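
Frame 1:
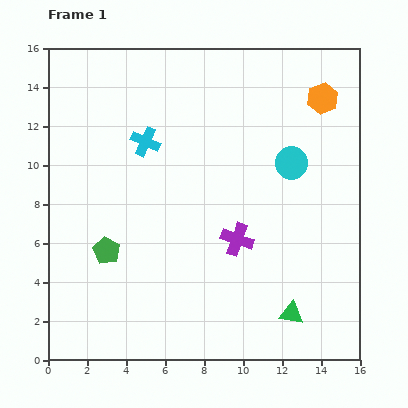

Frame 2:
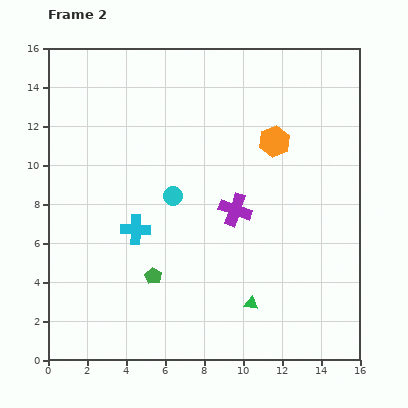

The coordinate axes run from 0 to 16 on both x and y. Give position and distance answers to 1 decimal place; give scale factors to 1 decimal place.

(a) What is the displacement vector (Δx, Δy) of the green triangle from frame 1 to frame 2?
(-2.1, 0.5)

The green triangle was at (12.5, 2.4) in frame 1 and (10.4, 2.9) in frame 2.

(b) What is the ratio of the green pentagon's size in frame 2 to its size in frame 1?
0.6×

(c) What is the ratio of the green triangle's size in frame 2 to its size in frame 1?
0.6×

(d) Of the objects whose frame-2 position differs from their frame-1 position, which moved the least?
the purple cross

(moved 1.5)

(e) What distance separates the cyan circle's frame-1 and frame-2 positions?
6.3

The cyan circle moved from (12.5, 10.1) to (6.4, 8.4), a distance of √(6.1² + 1.7²) ≈ 6.3.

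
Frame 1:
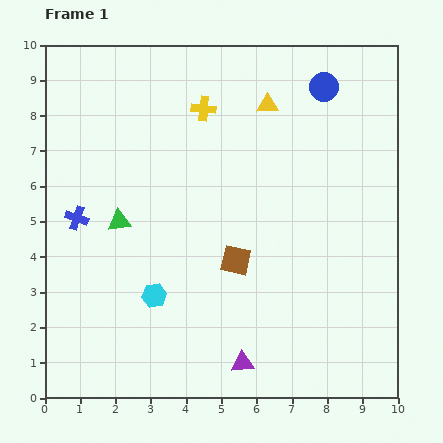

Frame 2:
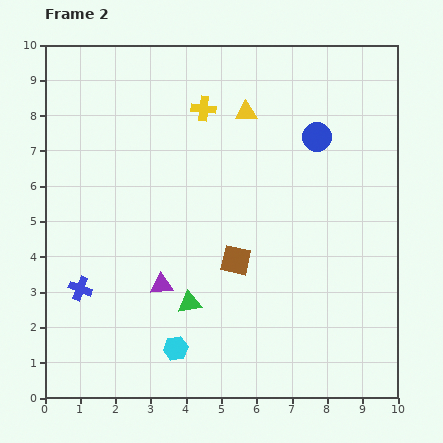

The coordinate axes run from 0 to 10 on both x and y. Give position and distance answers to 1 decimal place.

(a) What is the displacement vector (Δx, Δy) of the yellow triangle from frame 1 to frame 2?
(-0.6, -0.2)

The yellow triangle was at (6.3, 8.3) in frame 1 and (5.7, 8.1) in frame 2.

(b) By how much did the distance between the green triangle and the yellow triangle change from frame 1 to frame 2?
+0.3

Distance in frame 1: 5.3. Distance in frame 2: 5.6.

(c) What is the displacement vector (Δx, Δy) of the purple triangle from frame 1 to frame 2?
(-2.3, 2.2)

The purple triangle was at (5.6, 1.0) in frame 1 and (3.3, 3.2) in frame 2.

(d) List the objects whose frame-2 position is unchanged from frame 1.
the brown square, the yellow cross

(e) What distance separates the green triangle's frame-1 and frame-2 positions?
3.0

The green triangle moved from (2.1, 5.0) to (4.1, 2.7), a distance of √(2.0² + 2.3²) ≈ 3.0.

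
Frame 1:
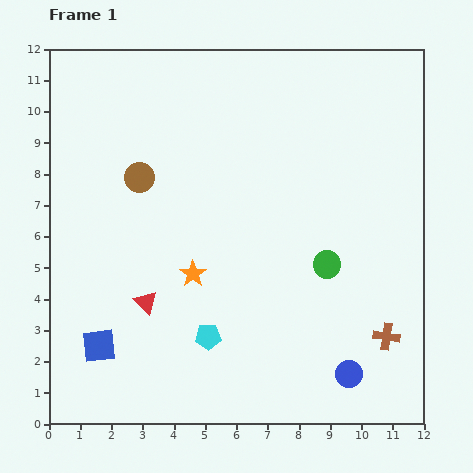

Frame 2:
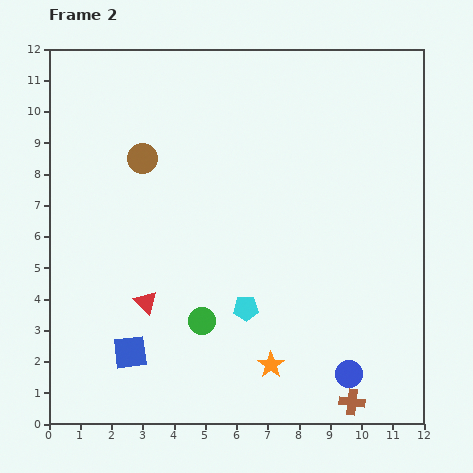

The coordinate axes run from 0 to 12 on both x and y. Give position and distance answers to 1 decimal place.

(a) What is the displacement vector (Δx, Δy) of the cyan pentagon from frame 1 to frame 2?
(1.2, 0.9)

The cyan pentagon was at (5.1, 2.8) in frame 1 and (6.3, 3.7) in frame 2.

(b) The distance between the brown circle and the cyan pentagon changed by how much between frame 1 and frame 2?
+0.2

Distance in frame 1: 5.6. Distance in frame 2: 5.8.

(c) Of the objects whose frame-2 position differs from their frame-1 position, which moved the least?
the brown circle

(moved 0.6)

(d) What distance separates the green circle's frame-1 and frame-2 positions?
4.4

The green circle moved from (8.9, 5.1) to (4.9, 3.3), a distance of √(4.0² + 1.8²) ≈ 4.4.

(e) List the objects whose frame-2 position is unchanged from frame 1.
the red triangle, the blue circle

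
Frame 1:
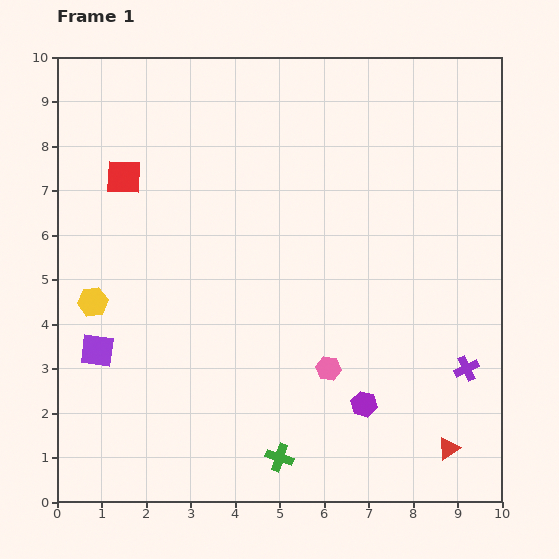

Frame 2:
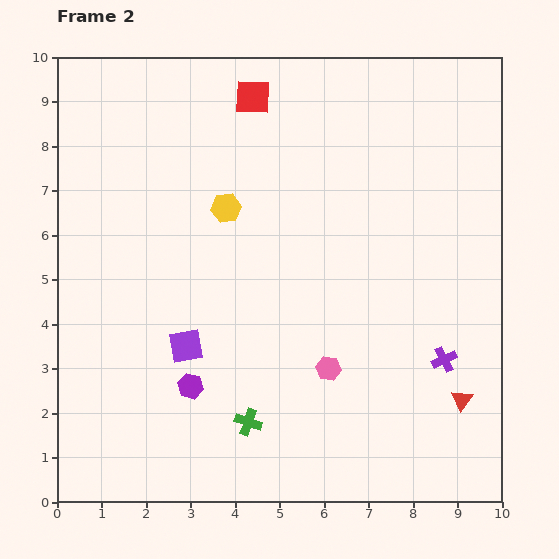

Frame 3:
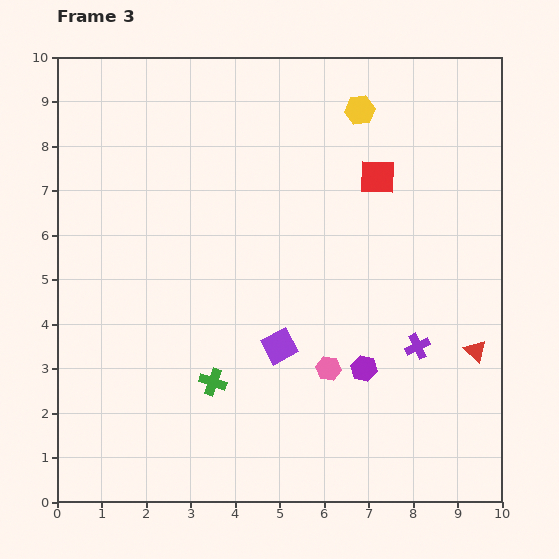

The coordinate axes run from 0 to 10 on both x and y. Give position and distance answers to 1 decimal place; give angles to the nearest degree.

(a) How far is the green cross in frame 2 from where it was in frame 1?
1.1

The green cross moved from (5.0, 1.0) to (4.3, 1.8), a distance of √(0.7² + 0.8²) ≈ 1.1.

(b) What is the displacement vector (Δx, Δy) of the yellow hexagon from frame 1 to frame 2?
(3.0, 2.1)

The yellow hexagon was at (0.8, 4.5) in frame 1 and (3.8, 6.6) in frame 2.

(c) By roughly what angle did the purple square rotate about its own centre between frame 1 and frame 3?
36° counter-clockwise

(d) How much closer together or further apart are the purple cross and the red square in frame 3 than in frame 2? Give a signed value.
-3.4

Distance in frame 2: 7.3. Distance in frame 3: 3.9.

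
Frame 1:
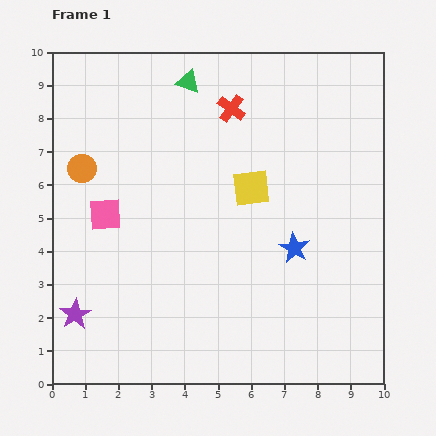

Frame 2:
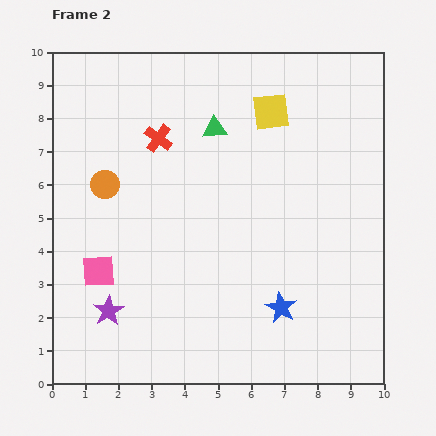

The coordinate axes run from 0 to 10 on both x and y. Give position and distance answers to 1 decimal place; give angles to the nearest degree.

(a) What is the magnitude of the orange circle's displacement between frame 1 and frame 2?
0.9

The orange circle moved from (0.9, 6.5) to (1.6, 6.0), a distance of √(0.7² + 0.5²) ≈ 0.9.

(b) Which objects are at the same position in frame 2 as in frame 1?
none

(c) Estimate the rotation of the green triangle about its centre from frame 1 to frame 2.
23° counter-clockwise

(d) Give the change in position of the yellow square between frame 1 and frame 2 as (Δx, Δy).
(0.6, 2.3)

The yellow square was at (6.0, 5.9) in frame 1 and (6.6, 8.2) in frame 2.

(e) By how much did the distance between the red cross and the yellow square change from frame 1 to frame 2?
+1.0

Distance in frame 1: 2.5. Distance in frame 2: 3.5.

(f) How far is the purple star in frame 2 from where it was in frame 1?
1.0

The purple star moved from (0.7, 2.1) to (1.7, 2.2), a distance of √(1.0² + 0.1²) ≈ 1.0.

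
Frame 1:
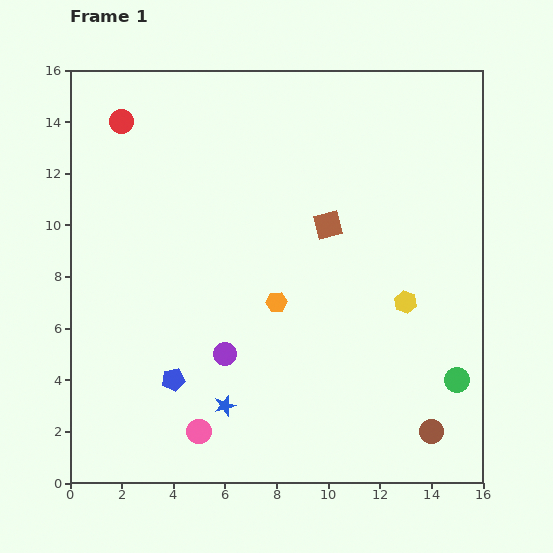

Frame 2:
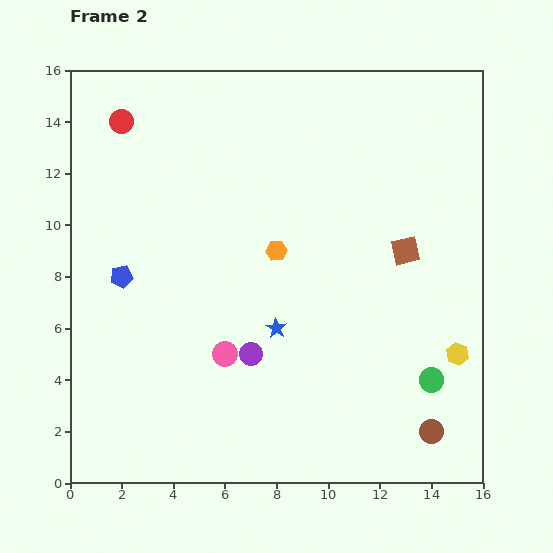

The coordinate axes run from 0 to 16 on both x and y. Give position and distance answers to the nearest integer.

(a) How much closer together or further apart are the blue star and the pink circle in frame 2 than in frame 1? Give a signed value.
+1

Distance in frame 1: 1. Distance in frame 2: 2.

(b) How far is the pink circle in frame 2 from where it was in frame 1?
3

The pink circle moved from (5, 2) to (6, 5), a distance of √(1² + 3²) ≈ 3.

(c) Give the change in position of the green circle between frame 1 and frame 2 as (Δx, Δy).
(-1, 0)

The green circle was at (15, 4) in frame 1 and (14, 4) in frame 2.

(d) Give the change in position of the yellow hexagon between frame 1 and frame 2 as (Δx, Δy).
(2, -2)

The yellow hexagon was at (13, 7) in frame 1 and (15, 5) in frame 2.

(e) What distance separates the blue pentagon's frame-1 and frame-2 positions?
4

The blue pentagon moved from (4, 4) to (2, 8), a distance of √(2² + 4²) ≈ 4.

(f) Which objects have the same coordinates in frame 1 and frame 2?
the red circle, the brown circle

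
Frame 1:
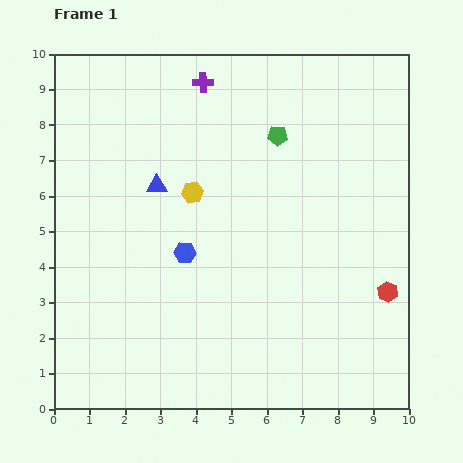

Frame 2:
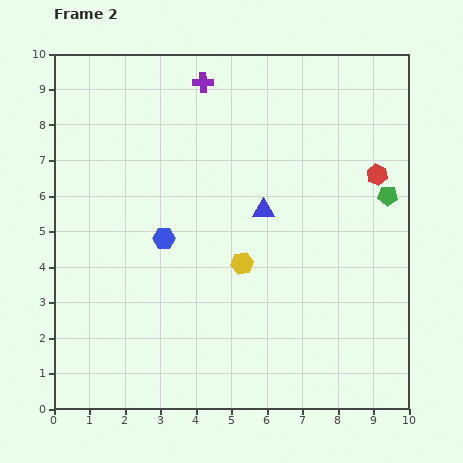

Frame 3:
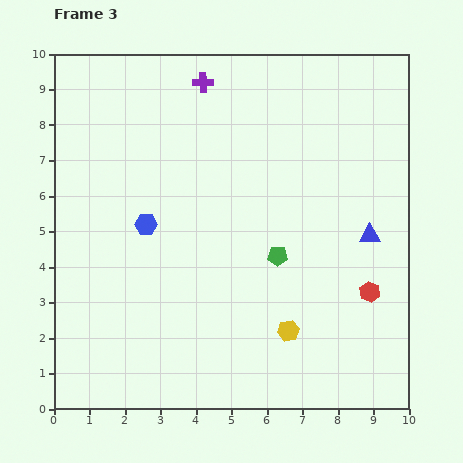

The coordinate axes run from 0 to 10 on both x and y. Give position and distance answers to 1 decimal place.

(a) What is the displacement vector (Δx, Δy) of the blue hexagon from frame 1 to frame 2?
(-0.6, 0.4)

The blue hexagon was at (3.7, 4.4) in frame 1 and (3.1, 4.8) in frame 2.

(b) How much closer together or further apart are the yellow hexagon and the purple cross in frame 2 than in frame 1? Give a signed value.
+2.1

Distance in frame 1: 3.1. Distance in frame 2: 5.2.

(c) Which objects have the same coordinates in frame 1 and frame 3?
the purple cross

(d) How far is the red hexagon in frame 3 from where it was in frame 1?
0.5

The red hexagon moved from (9.4, 3.3) to (8.9, 3.3), a distance of √(0.5² + 0.0²) ≈ 0.5.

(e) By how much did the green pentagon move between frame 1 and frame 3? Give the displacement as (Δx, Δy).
(0.0, -3.4)

The green pentagon was at (6.3, 7.7) in frame 1 and (6.3, 4.3) in frame 3.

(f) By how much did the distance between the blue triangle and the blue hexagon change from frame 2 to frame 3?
+3.4

Distance in frame 2: 2.9. Distance in frame 3: 6.3.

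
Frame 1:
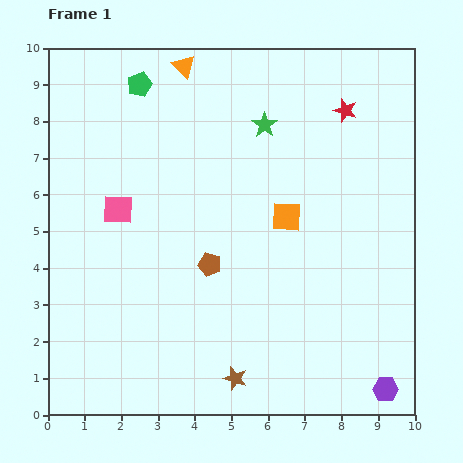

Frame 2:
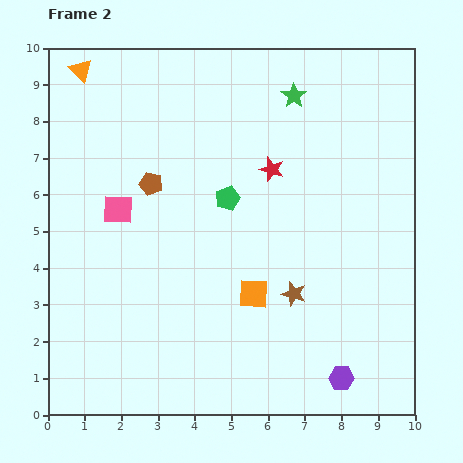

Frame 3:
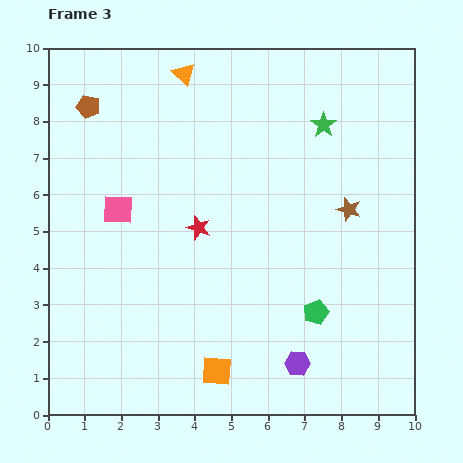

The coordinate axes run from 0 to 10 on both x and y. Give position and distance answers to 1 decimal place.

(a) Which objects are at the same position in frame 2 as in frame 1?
the pink square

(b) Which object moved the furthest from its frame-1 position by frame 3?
the green pentagon

(moved 7.8; next 5.5)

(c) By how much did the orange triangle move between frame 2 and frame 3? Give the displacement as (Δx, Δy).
(2.8, -0.1)

The orange triangle was at (0.9, 9.4) in frame 2 and (3.7, 9.3) in frame 3.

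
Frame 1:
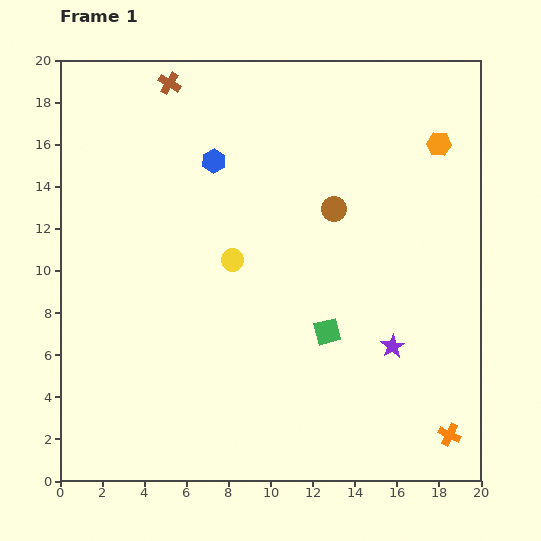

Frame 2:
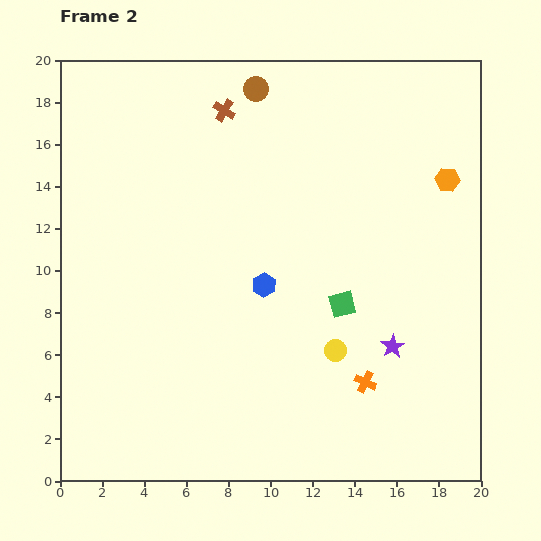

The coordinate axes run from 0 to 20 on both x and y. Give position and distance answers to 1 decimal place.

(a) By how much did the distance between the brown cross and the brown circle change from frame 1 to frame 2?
-8.0

Distance in frame 1: 9.8. Distance in frame 2: 1.8.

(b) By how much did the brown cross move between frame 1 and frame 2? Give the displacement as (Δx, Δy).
(2.6, -1.3)

The brown cross was at (5.2, 18.9) in frame 1 and (7.8, 17.6) in frame 2.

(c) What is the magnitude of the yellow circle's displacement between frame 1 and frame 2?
6.5

The yellow circle moved from (8.2, 10.5) to (13.1, 6.2), a distance of √(4.9² + 4.3²) ≈ 6.5.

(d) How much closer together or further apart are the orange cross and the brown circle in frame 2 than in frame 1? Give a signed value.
+2.8

Distance in frame 1: 12.0. Distance in frame 2: 14.8.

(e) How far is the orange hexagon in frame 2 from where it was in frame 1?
1.7

The orange hexagon moved from (18.0, 16.0) to (18.4, 14.3), a distance of √(0.4² + 1.7²) ≈ 1.7.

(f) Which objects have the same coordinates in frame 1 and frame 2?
the purple star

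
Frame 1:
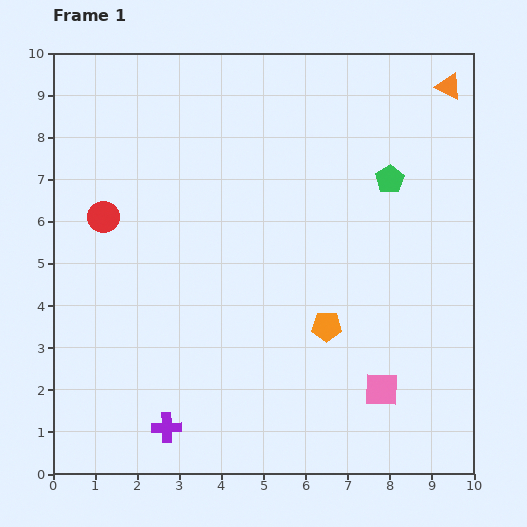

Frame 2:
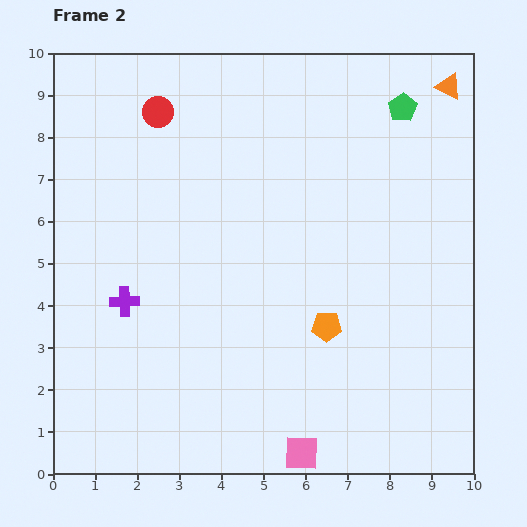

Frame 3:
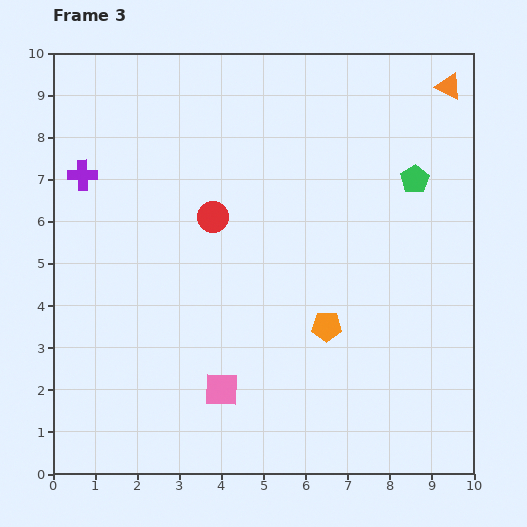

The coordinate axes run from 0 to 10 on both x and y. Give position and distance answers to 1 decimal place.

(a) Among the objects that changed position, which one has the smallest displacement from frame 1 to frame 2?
the green pentagon

(moved 1.7)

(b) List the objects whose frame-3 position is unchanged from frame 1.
the orange triangle, the orange pentagon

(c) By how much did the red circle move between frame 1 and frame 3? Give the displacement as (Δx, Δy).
(2.6, 0.0)

The red circle was at (1.2, 6.1) in frame 1 and (3.8, 6.1) in frame 3.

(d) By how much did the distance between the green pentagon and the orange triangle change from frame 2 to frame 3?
+1.1

Distance in frame 2: 1.2. Distance in frame 3: 2.3.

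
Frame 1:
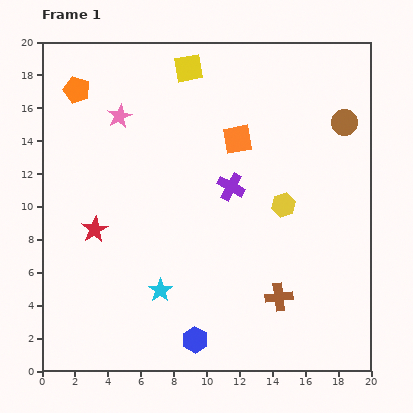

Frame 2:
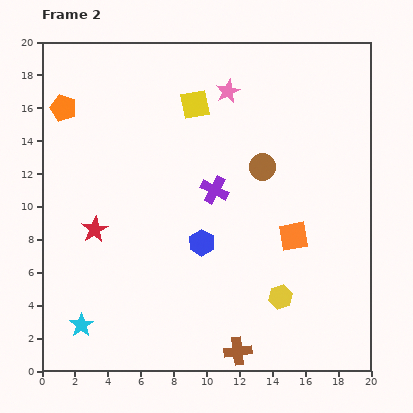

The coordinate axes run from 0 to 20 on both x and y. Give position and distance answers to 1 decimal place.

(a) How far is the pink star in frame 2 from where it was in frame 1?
6.8

The pink star moved from (4.7, 15.5) to (11.3, 17.0), a distance of √(6.6² + 1.5²) ≈ 6.8.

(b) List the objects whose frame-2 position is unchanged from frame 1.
the red star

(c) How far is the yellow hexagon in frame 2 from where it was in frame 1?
5.6

The yellow hexagon moved from (14.7, 10.1) to (14.5, 4.5), a distance of √(0.2² + 5.6²) ≈ 5.6.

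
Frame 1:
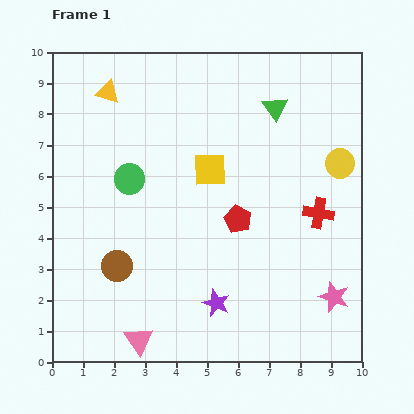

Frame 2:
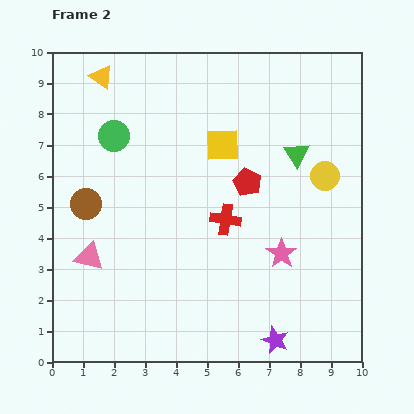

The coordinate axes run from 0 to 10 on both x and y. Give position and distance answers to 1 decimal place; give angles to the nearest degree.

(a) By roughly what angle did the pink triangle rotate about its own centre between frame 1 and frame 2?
42° counter-clockwise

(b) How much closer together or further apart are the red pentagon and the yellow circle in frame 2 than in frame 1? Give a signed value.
-1.3

Distance in frame 1: 3.8. Distance in frame 2: 2.5.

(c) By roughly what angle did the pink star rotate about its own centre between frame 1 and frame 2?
16° clockwise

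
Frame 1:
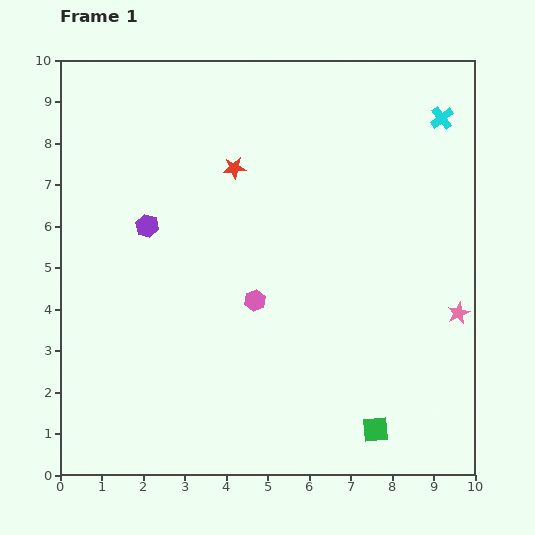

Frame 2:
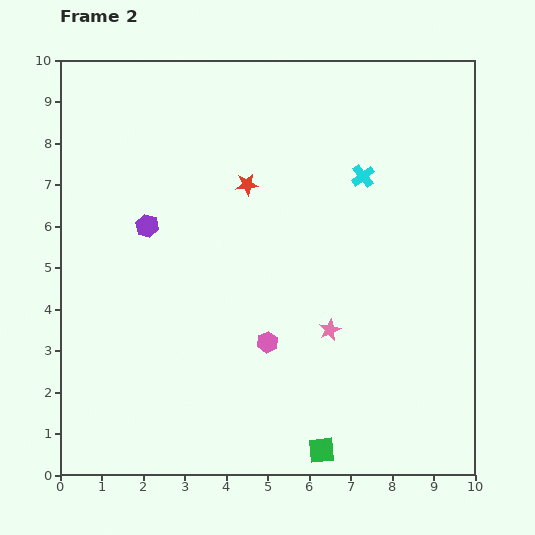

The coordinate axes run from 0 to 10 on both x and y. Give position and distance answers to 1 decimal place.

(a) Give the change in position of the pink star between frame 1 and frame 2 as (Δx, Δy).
(-3.1, -0.4)

The pink star was at (9.6, 3.9) in frame 1 and (6.5, 3.5) in frame 2.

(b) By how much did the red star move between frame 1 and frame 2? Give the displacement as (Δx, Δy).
(0.3, -0.4)

The red star was at (4.2, 7.4) in frame 1 and (4.5, 7.0) in frame 2.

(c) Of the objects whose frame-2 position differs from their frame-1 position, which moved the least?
the red star

(moved 0.5)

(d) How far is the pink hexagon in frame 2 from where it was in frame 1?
1.0

The pink hexagon moved from (4.7, 4.2) to (5.0, 3.2), a distance of √(0.3² + 1.0²) ≈ 1.0.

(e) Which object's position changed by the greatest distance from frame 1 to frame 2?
the pink star

(moved 3.1; next 2.4)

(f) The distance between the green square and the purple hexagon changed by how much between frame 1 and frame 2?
-0.6

Distance in frame 1: 7.4. Distance in frame 2: 6.8.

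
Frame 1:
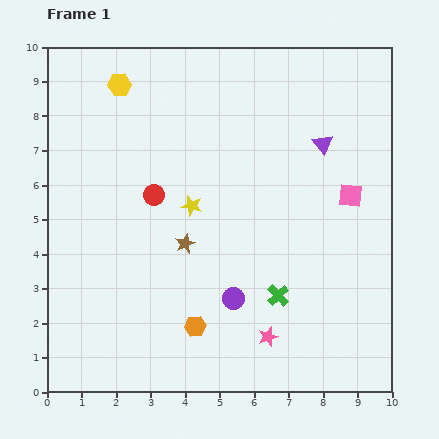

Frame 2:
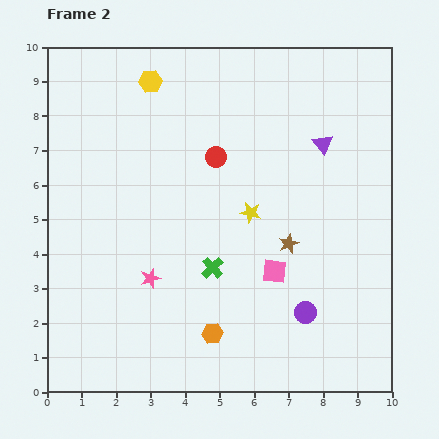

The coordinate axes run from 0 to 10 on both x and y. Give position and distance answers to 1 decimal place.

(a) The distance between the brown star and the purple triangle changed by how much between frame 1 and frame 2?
-1.8

Distance in frame 1: 4.9. Distance in frame 2: 3.1.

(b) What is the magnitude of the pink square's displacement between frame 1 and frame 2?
3.1

The pink square moved from (8.8, 5.7) to (6.6, 3.5), a distance of √(2.2² + 2.2²) ≈ 3.1.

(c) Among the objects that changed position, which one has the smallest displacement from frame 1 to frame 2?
the orange hexagon

(moved 0.5)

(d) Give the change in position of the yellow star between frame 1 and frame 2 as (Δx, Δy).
(1.7, -0.2)

The yellow star was at (4.2, 5.4) in frame 1 and (5.9, 5.2) in frame 2.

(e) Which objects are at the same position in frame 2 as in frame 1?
the purple triangle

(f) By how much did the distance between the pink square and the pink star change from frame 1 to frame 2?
-1.2

Distance in frame 1: 4.8. Distance in frame 2: 3.6.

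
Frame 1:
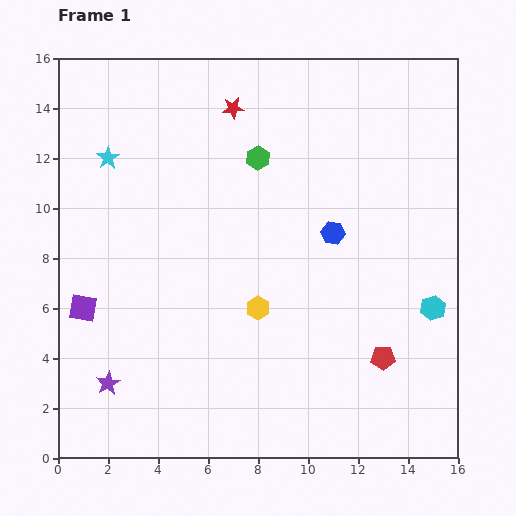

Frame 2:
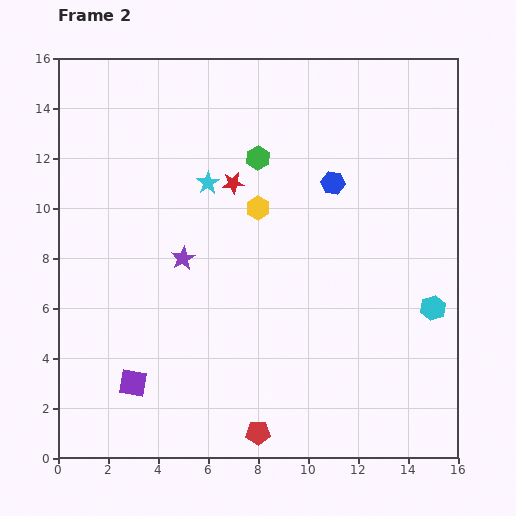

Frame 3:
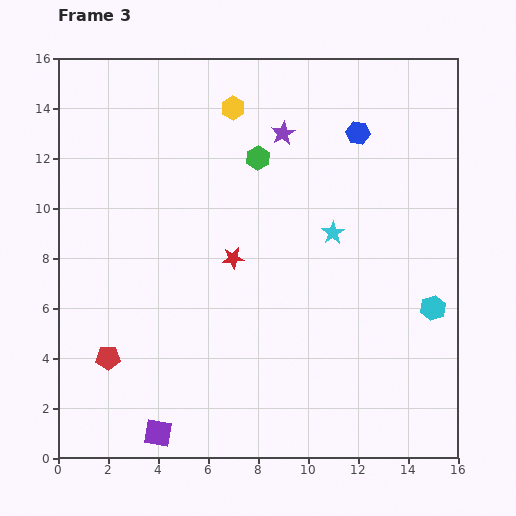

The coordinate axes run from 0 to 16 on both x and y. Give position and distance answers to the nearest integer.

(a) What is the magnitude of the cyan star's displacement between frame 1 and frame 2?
4

The cyan star moved from (2, 12) to (6, 11), a distance of √(4² + 1²) ≈ 4.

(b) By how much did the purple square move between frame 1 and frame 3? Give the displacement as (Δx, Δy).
(3, -5)

The purple square was at (1, 6) in frame 1 and (4, 1) in frame 3.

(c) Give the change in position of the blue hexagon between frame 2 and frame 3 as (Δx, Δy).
(1, 2)

The blue hexagon was at (11, 11) in frame 2 and (12, 13) in frame 3.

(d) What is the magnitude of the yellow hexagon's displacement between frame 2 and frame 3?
4

The yellow hexagon moved from (8, 10) to (7, 14), a distance of √(1² + 4²) ≈ 4.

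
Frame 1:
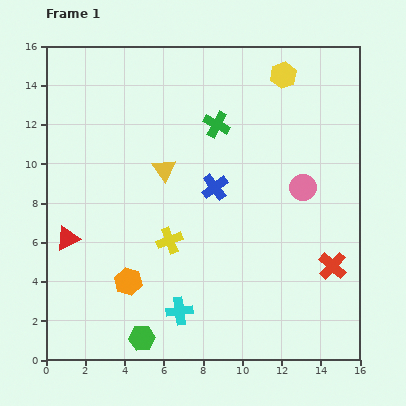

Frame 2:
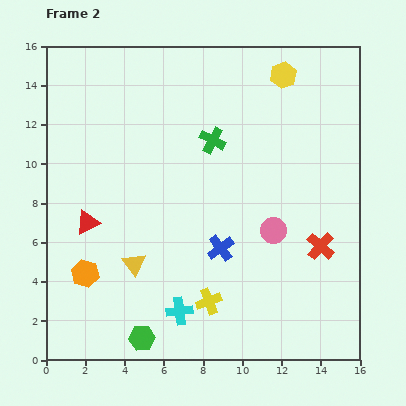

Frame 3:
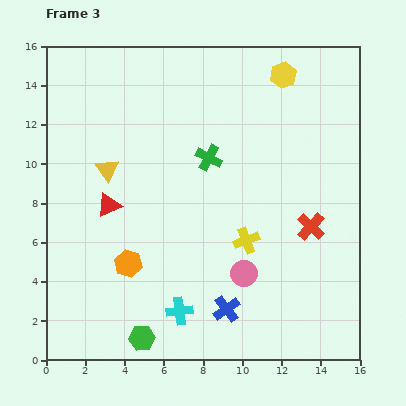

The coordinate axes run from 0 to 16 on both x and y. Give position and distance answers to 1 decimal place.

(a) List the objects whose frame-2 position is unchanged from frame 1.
the yellow hexagon, the green hexagon, the cyan cross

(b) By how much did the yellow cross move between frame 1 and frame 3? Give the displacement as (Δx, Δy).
(3.9, 0.0)

The yellow cross was at (6.3, 6.1) in frame 1 and (10.2, 6.1) in frame 3.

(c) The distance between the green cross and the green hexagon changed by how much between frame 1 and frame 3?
-1.7

Distance in frame 1: 11.5. Distance in frame 3: 9.8.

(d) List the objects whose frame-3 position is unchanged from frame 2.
the yellow hexagon, the green hexagon, the cyan cross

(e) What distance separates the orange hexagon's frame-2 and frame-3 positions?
2.3

The orange hexagon moved from (2.0, 4.4) to (4.2, 4.9), a distance of √(2.2² + 0.5²) ≈ 2.3.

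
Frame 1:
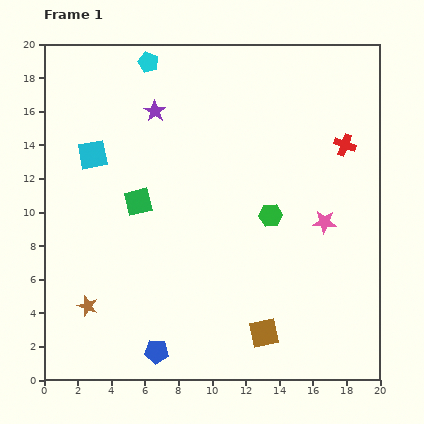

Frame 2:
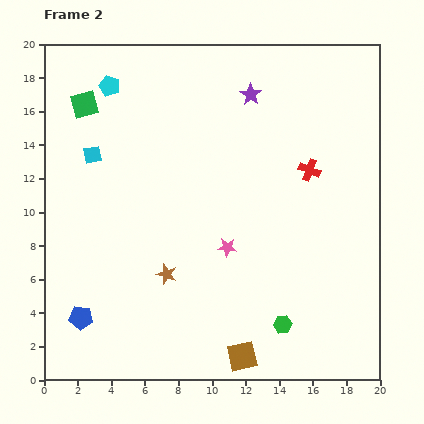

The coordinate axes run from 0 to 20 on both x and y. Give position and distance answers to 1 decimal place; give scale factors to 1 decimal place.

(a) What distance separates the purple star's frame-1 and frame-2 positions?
5.8

The purple star moved from (6.6, 16.0) to (12.3, 17.0), a distance of √(5.7² + 1.0²) ≈ 5.8.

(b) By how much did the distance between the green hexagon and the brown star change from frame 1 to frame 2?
-4.7

Distance in frame 1: 12.2. Distance in frame 2: 7.5.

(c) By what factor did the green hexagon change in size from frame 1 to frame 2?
0.8×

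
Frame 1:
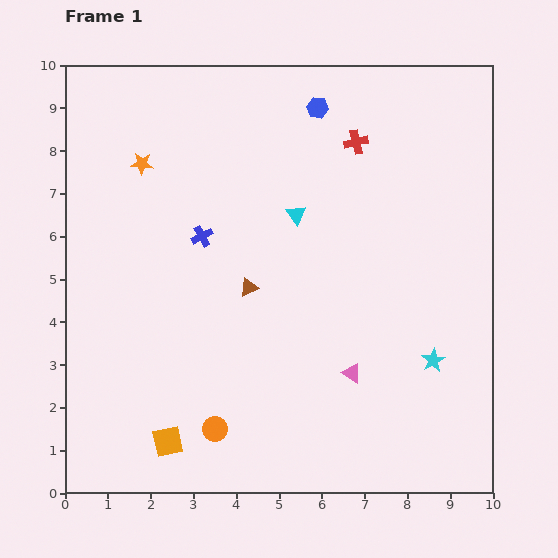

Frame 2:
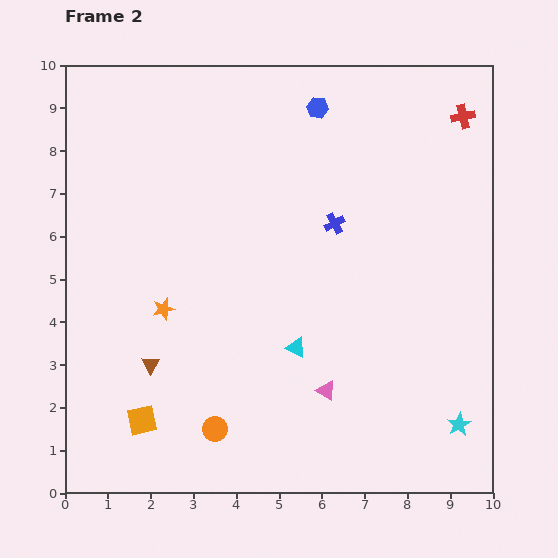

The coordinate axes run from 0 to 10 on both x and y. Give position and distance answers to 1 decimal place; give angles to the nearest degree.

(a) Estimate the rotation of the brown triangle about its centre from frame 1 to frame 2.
34° counter-clockwise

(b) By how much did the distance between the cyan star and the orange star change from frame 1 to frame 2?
-0.8

Distance in frame 1: 8.2. Distance in frame 2: 7.4.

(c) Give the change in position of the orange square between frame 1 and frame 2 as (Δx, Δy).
(-0.6, 0.5)

The orange square was at (2.4, 1.2) in frame 1 and (1.8, 1.7) in frame 2.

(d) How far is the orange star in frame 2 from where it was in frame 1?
3.4

The orange star moved from (1.8, 7.7) to (2.3, 4.3), a distance of √(0.5² + 3.4²) ≈ 3.4.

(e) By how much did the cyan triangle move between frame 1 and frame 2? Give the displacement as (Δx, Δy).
(0.0, -3.1)

The cyan triangle was at (5.4, 6.5) in frame 1 and (5.4, 3.4) in frame 2.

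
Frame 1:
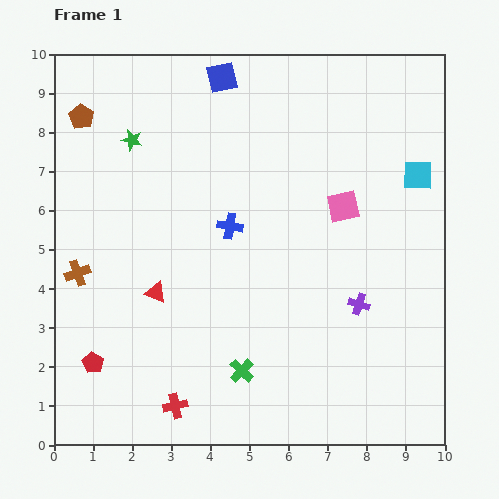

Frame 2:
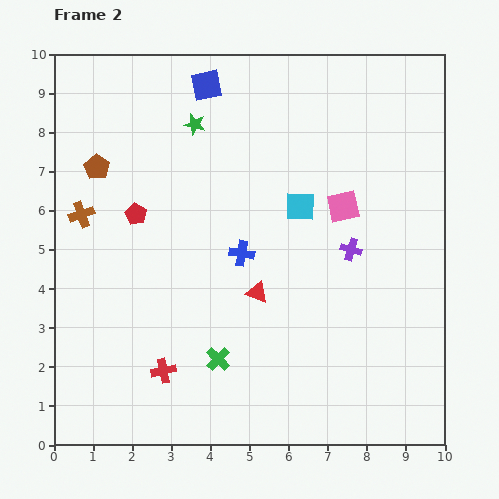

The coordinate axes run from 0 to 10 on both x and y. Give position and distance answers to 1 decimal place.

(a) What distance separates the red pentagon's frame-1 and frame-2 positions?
4.0

The red pentagon moved from (1.0, 2.1) to (2.1, 5.9), a distance of √(1.1² + 3.8²) ≈ 4.0.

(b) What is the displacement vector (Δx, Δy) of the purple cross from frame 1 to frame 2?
(-0.2, 1.4)

The purple cross was at (7.8, 3.6) in frame 1 and (7.6, 5.0) in frame 2.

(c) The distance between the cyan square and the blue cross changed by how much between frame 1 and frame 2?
-3.1

Distance in frame 1: 5.0. Distance in frame 2: 1.9.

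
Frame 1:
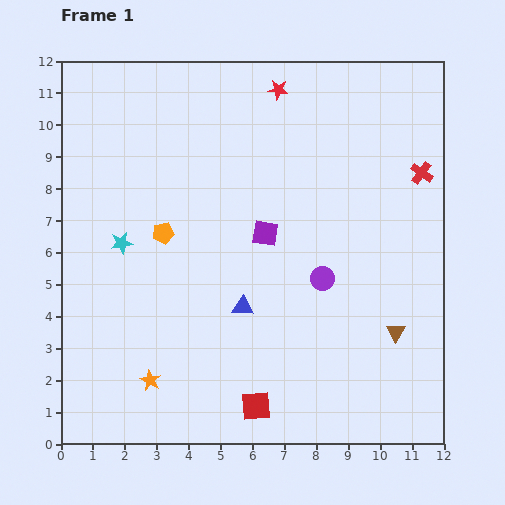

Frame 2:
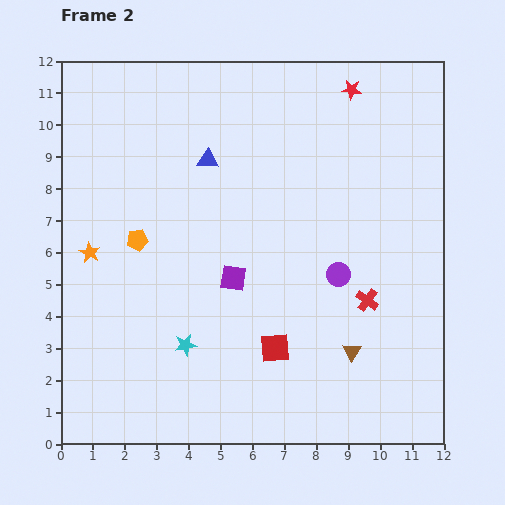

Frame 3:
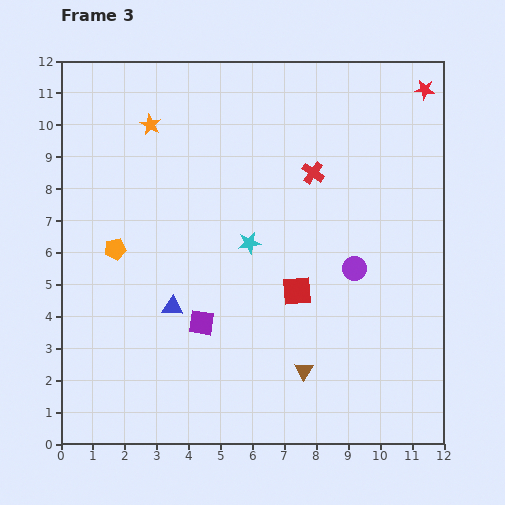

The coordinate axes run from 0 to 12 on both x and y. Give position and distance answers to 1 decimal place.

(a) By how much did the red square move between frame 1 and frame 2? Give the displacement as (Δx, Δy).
(0.6, 1.8)

The red square was at (6.1, 1.2) in frame 1 and (6.7, 3.0) in frame 2.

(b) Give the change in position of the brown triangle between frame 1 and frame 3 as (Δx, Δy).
(-2.9, -1.2)

The brown triangle was at (10.5, 3.5) in frame 1 and (7.6, 2.3) in frame 3.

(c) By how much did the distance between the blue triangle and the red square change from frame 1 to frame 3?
+0.8

Distance in frame 1: 3.1. Distance in frame 3: 3.9.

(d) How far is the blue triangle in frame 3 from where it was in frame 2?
4.7

The blue triangle moved from (4.6, 8.9) to (3.5, 4.3), a distance of √(1.1² + 4.6²) ≈ 4.7.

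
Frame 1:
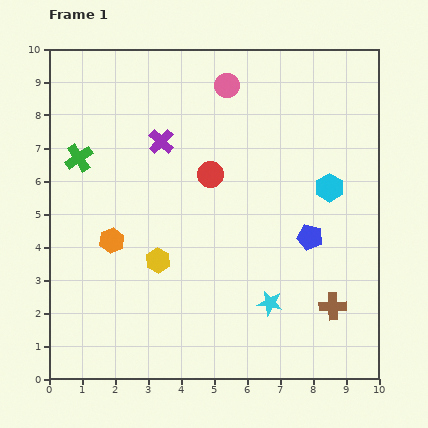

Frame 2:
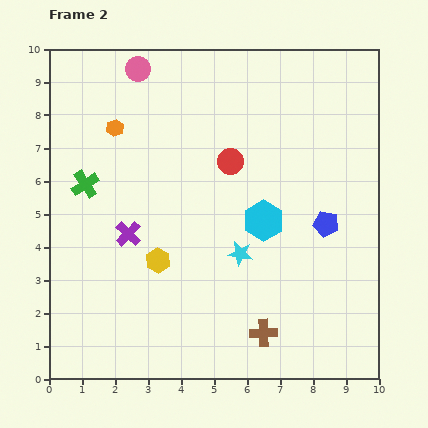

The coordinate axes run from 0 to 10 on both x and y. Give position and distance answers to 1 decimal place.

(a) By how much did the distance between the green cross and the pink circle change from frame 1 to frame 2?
-1.2

Distance in frame 1: 5.0. Distance in frame 2: 3.8.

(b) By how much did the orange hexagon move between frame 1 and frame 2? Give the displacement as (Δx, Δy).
(0.1, 3.4)

The orange hexagon was at (1.9, 4.2) in frame 1 and (2.0, 7.6) in frame 2.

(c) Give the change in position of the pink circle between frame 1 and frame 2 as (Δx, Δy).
(-2.7, 0.5)

The pink circle was at (5.4, 8.9) in frame 1 and (2.7, 9.4) in frame 2.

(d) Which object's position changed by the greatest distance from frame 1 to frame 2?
the orange hexagon

(moved 3.4; next 3.0)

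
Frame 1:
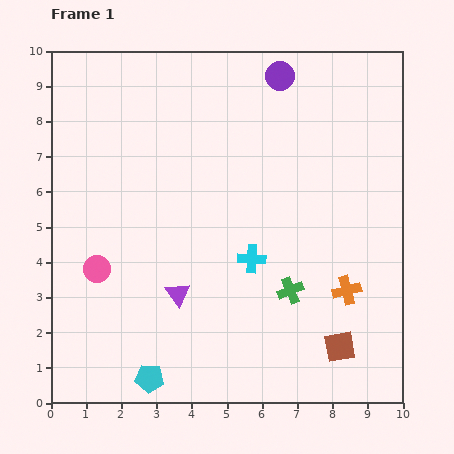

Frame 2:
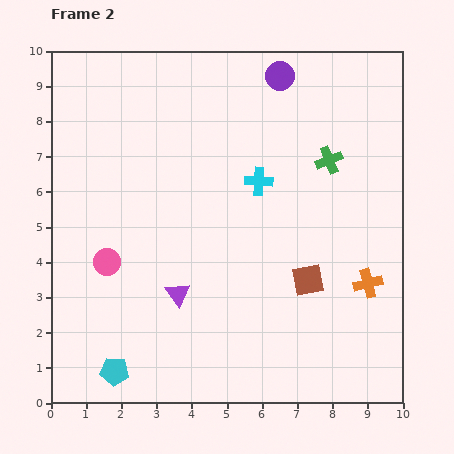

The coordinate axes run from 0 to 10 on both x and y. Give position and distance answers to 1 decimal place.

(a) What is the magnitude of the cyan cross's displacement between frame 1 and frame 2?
2.2

The cyan cross moved from (5.7, 4.1) to (5.9, 6.3), a distance of √(0.2² + 2.2²) ≈ 2.2.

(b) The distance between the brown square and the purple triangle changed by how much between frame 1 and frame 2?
-1.1

Distance in frame 1: 4.8. Distance in frame 2: 3.7.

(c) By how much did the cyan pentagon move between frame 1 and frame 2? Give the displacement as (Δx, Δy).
(-1.0, 0.2)

The cyan pentagon was at (2.8, 0.7) in frame 1 and (1.8, 0.9) in frame 2.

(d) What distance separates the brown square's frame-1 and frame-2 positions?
2.1

The brown square moved from (8.2, 1.6) to (7.3, 3.5), a distance of √(0.9² + 1.9²) ≈ 2.1.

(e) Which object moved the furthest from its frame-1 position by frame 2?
the green cross

(moved 3.9; next 2.2)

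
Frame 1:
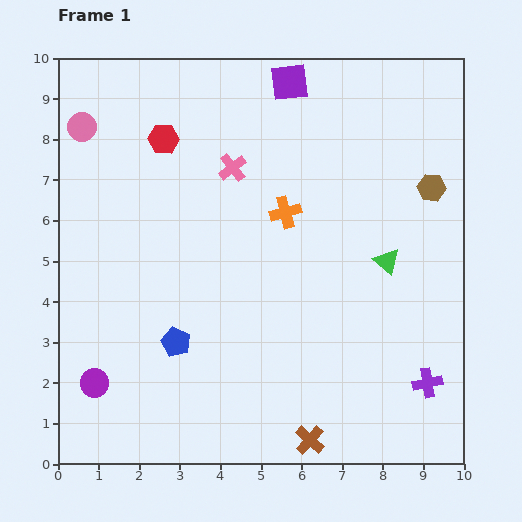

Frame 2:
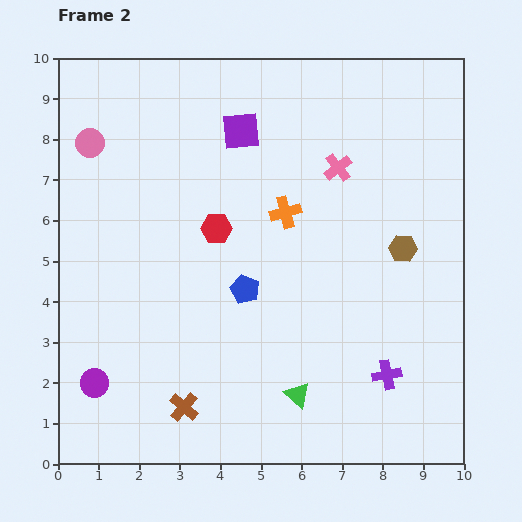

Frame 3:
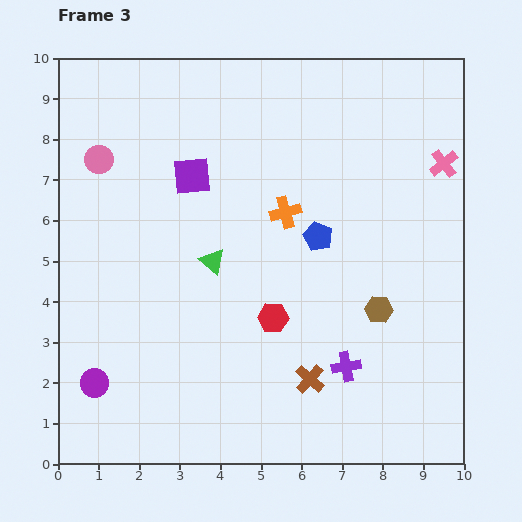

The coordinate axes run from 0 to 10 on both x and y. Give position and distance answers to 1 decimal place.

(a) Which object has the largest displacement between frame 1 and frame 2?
the green triangle

(moved 4.0; next 3.2)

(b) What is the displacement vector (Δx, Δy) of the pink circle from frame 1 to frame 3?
(0.4, -0.8)

The pink circle was at (0.6, 8.3) in frame 1 and (1.0, 7.5) in frame 3.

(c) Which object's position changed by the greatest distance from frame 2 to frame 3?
the green triangle

(moved 3.9; next 3.2)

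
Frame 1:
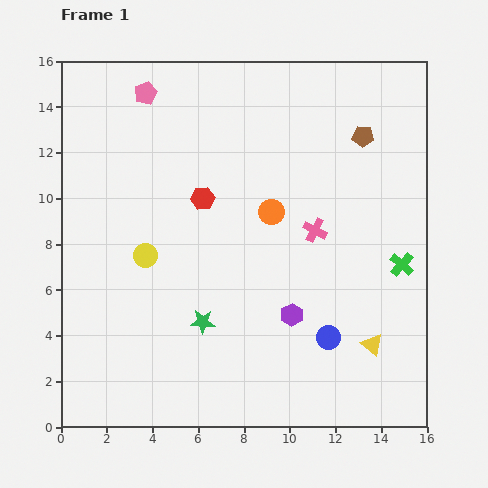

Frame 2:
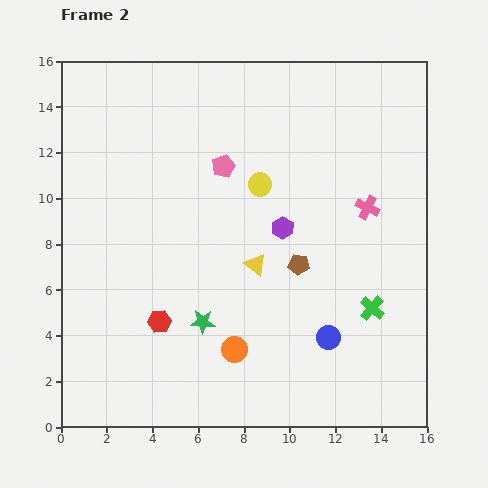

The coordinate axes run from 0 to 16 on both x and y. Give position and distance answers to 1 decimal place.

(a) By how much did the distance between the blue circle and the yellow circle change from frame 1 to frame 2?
-1.5

Distance in frame 1: 8.8. Distance in frame 2: 7.3.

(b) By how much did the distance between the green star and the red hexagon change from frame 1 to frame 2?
-3.5

Distance in frame 1: 5.4. Distance in frame 2: 1.9.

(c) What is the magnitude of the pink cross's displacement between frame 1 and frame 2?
2.5

The pink cross moved from (11.1, 8.6) to (13.4, 9.6), a distance of √(2.3² + 1.0²) ≈ 2.5.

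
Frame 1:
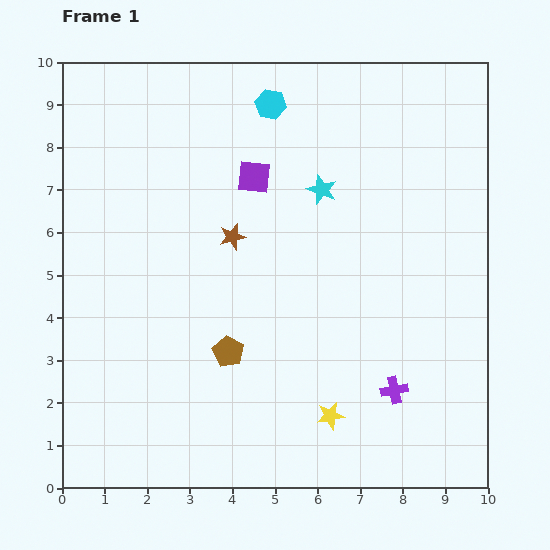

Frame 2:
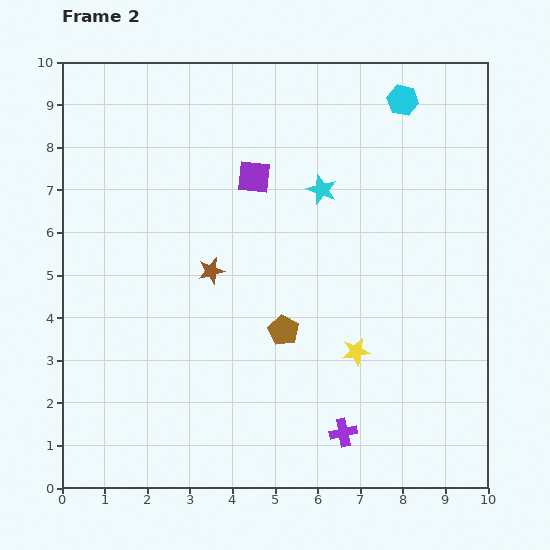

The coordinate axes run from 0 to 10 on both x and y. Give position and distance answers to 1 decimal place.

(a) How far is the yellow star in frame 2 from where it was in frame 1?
1.6

The yellow star moved from (6.3, 1.7) to (6.9, 3.2), a distance of √(0.6² + 1.5²) ≈ 1.6.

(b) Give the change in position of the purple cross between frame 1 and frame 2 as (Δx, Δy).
(-1.2, -1.0)

The purple cross was at (7.8, 2.3) in frame 1 and (6.6, 1.3) in frame 2.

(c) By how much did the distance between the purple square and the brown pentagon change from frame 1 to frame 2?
-0.4

Distance in frame 1: 4.1. Distance in frame 2: 3.7.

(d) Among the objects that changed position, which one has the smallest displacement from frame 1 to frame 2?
the brown star

(moved 0.9)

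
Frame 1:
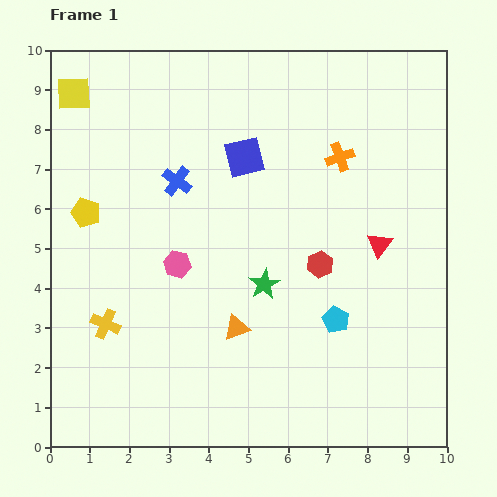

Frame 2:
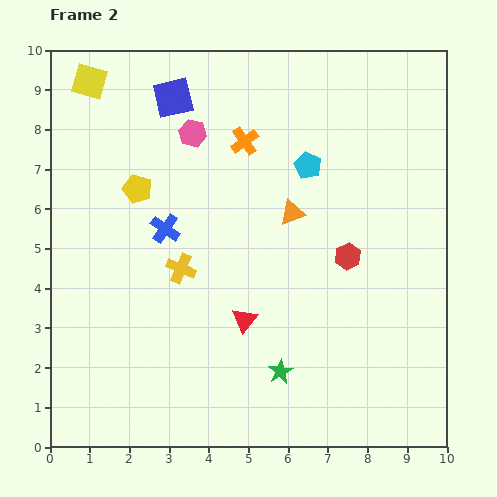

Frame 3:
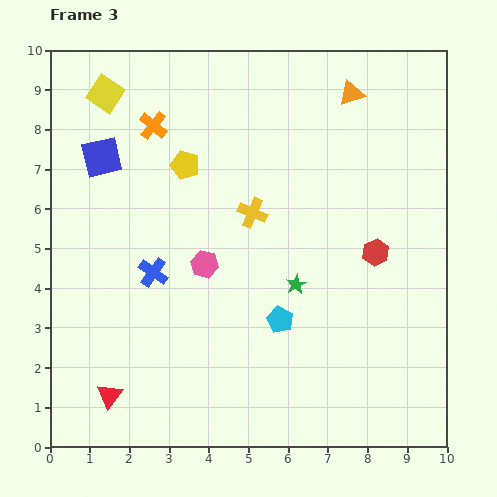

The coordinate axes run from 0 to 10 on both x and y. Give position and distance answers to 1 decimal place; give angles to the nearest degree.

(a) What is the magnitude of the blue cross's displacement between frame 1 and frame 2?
1.2

The blue cross moved from (3.2, 6.7) to (2.9, 5.5), a distance of √(0.3² + 1.2²) ≈ 1.2.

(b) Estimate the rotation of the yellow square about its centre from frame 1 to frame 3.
37° clockwise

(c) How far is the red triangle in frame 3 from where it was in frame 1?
7.8

The red triangle moved from (8.3, 5.1) to (1.5, 1.3), a distance of √(6.8² + 3.8²) ≈ 7.8.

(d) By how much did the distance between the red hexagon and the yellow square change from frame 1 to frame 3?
+0.4

Distance in frame 1: 7.5. Distance in frame 3: 7.9.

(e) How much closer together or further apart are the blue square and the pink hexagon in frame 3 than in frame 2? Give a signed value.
+2.7

Distance in frame 2: 1.0. Distance in frame 3: 3.7.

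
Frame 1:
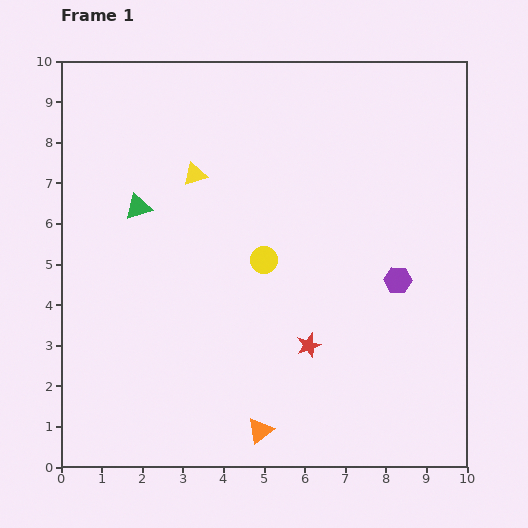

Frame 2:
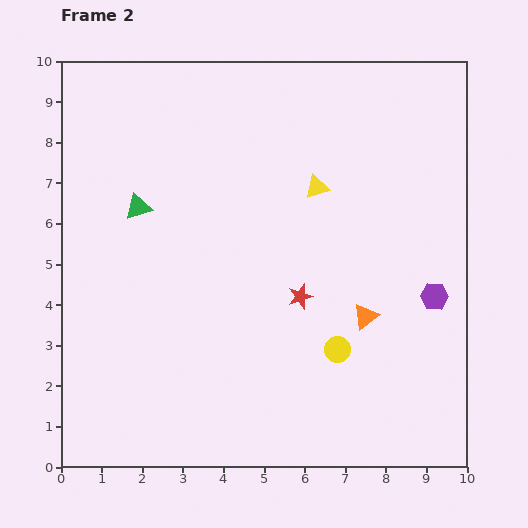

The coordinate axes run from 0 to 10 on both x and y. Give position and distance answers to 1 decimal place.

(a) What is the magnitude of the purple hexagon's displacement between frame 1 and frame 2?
1.0

The purple hexagon moved from (8.3, 4.6) to (9.2, 4.2), a distance of √(0.9² + 0.4²) ≈ 1.0.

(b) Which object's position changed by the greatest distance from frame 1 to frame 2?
the orange triangle

(moved 3.8; next 3.0)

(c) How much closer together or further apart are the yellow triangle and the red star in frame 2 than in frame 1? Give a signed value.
-2.3

Distance in frame 1: 5.0. Distance in frame 2: 2.7.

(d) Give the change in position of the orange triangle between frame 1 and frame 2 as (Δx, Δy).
(2.6, 2.8)

The orange triangle was at (4.9, 0.9) in frame 1 and (7.5, 3.7) in frame 2.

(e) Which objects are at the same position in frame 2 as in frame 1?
the green triangle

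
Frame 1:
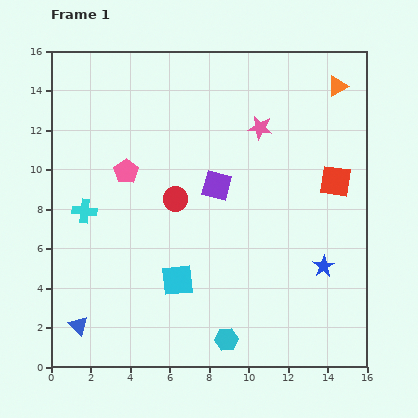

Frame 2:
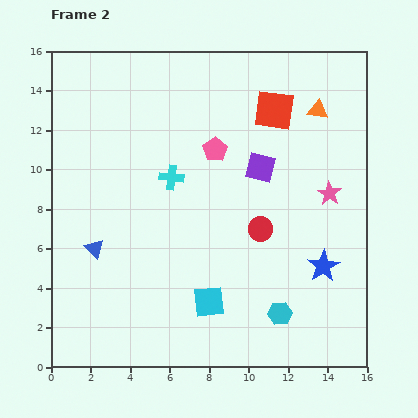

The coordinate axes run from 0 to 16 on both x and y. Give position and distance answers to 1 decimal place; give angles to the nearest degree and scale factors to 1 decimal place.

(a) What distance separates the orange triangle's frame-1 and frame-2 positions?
1.6

The orange triangle moved from (14.5, 14.2) to (13.5, 13.0), a distance of √(1.0² + 1.2²) ≈ 1.6.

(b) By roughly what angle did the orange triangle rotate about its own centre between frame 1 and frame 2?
35° clockwise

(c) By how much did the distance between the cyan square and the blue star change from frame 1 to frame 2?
-1.3

Distance in frame 1: 7.4. Distance in frame 2: 6.1.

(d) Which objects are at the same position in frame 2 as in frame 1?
the blue star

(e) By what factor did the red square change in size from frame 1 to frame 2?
1.3×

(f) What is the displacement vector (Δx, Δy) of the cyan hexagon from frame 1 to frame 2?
(2.7, 1.3)

The cyan hexagon was at (8.9, 1.4) in frame 1 and (11.6, 2.7) in frame 2.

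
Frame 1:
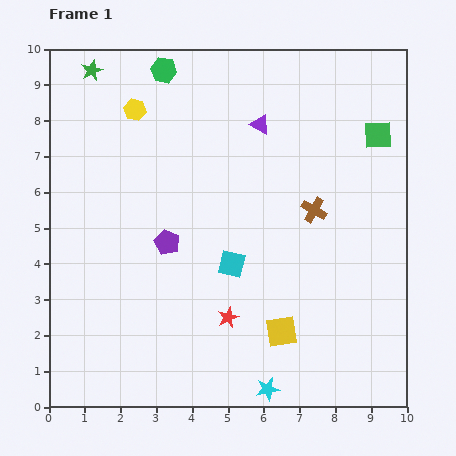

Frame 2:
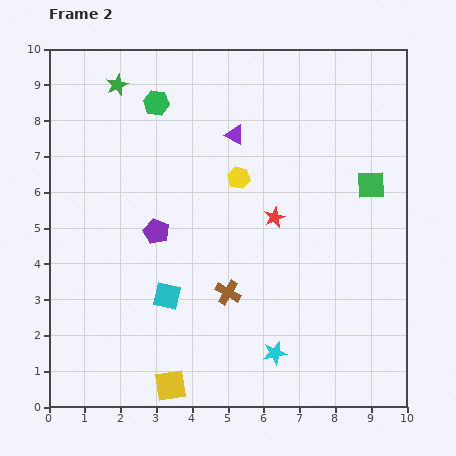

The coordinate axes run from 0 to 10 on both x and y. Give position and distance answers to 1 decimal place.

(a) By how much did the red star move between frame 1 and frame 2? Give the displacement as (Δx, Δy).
(1.3, 2.8)

The red star was at (5.0, 2.5) in frame 1 and (6.3, 5.3) in frame 2.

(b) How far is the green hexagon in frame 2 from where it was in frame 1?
0.9

The green hexagon moved from (3.2, 9.4) to (3.0, 8.5), a distance of √(0.2² + 0.9²) ≈ 0.9.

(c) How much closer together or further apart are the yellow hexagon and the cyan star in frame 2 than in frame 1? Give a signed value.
-3.6

Distance in frame 1: 8.6. Distance in frame 2: 5.0.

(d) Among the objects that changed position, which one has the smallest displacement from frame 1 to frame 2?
the purple pentagon

(moved 0.4)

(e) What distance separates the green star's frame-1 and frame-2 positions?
0.8

The green star moved from (1.2, 9.4) to (1.9, 9.0), a distance of √(0.7² + 0.4²) ≈ 0.8.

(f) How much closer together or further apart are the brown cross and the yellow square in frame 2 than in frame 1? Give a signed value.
-0.4

Distance in frame 1: 3.5. Distance in frame 2: 3.1.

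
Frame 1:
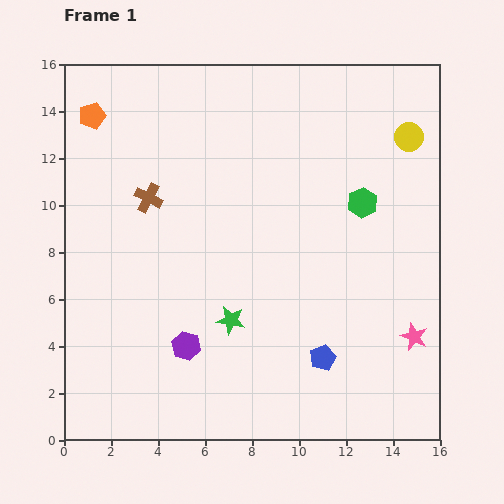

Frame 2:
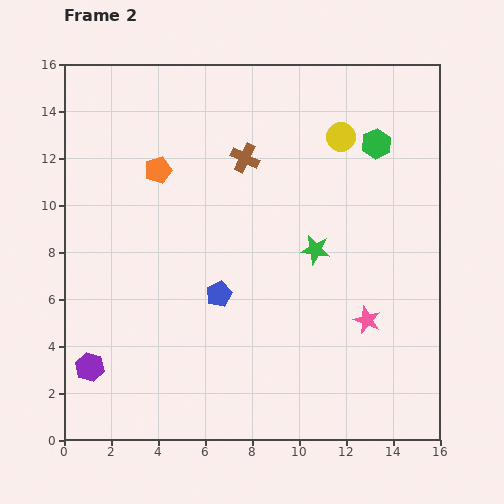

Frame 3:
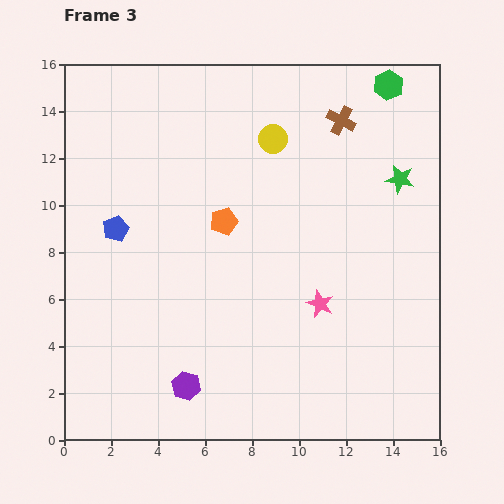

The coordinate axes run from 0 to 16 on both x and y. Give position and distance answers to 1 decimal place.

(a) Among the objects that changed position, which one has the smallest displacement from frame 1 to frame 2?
the pink star

(moved 2.1)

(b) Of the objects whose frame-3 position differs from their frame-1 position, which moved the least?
the purple hexagon

(moved 1.7)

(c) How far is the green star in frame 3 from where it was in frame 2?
4.7

The green star moved from (10.7, 8.1) to (14.3, 11.1), a distance of √(3.6² + 3.0²) ≈ 4.7.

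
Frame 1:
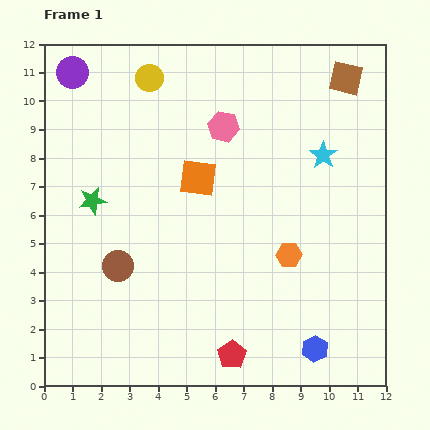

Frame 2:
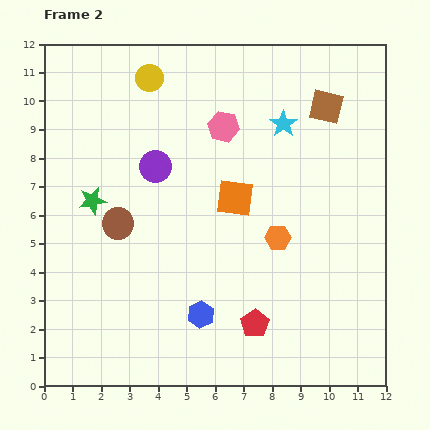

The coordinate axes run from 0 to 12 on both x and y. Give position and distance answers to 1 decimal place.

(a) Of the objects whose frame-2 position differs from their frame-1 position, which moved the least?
the orange hexagon

(moved 0.7)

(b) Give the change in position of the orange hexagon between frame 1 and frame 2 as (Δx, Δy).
(-0.4, 0.6)

The orange hexagon was at (8.6, 4.6) in frame 1 and (8.2, 5.2) in frame 2.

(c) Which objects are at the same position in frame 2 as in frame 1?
the yellow circle, the pink hexagon, the green star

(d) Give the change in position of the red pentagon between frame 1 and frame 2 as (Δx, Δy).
(0.8, 1.1)

The red pentagon was at (6.6, 1.1) in frame 1 and (7.4, 2.2) in frame 2.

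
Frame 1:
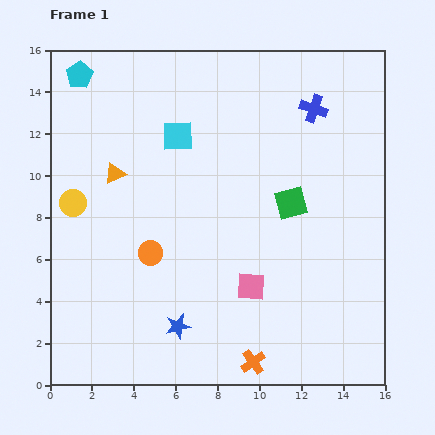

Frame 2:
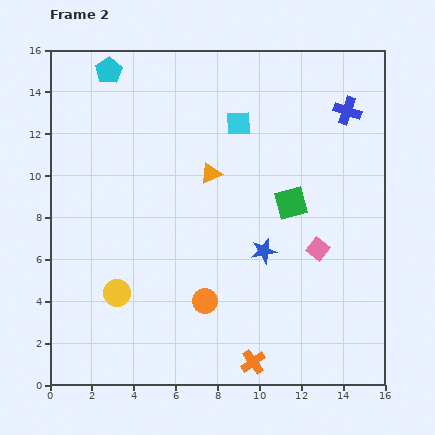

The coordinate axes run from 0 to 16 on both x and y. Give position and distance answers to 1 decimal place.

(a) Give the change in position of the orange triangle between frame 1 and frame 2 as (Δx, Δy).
(4.6, 0.0)

The orange triangle was at (3.1, 10.1) in frame 1 and (7.7, 10.1) in frame 2.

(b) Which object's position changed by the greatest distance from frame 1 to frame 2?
the blue star

(moved 5.5; next 4.8)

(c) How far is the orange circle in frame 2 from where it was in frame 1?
3.5

The orange circle moved from (4.8, 6.3) to (7.4, 4.0), a distance of √(2.6² + 2.3²) ≈ 3.5.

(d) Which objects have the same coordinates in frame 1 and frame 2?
the green square, the orange cross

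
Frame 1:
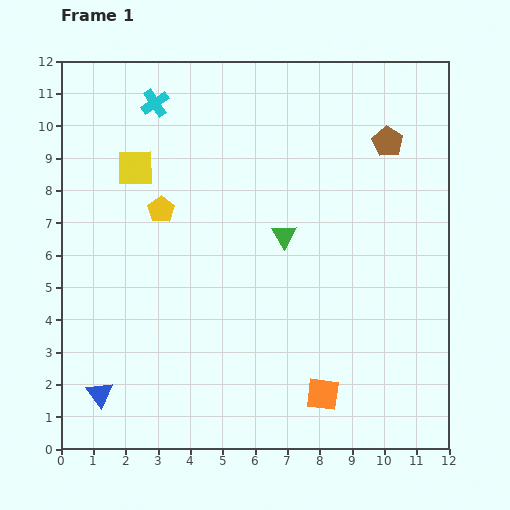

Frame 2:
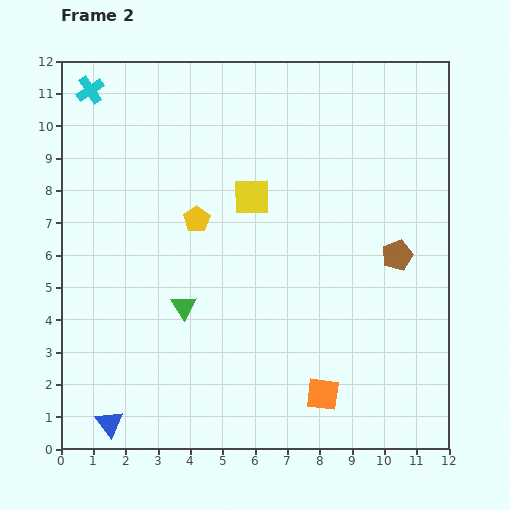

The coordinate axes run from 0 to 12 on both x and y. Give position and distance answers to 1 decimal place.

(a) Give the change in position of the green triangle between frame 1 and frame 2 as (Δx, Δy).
(-3.1, -2.2)

The green triangle was at (6.9, 6.6) in frame 1 and (3.8, 4.4) in frame 2.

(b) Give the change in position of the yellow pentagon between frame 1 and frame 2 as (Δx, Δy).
(1.1, -0.3)

The yellow pentagon was at (3.1, 7.4) in frame 1 and (4.2, 7.1) in frame 2.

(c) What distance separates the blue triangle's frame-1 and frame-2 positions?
0.9

The blue triangle moved from (1.2, 1.7) to (1.5, 0.8), a distance of √(0.3² + 0.9²) ≈ 0.9.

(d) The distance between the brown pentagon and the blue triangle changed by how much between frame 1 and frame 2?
-1.5

Distance in frame 1: 11.8. Distance in frame 2: 10.3.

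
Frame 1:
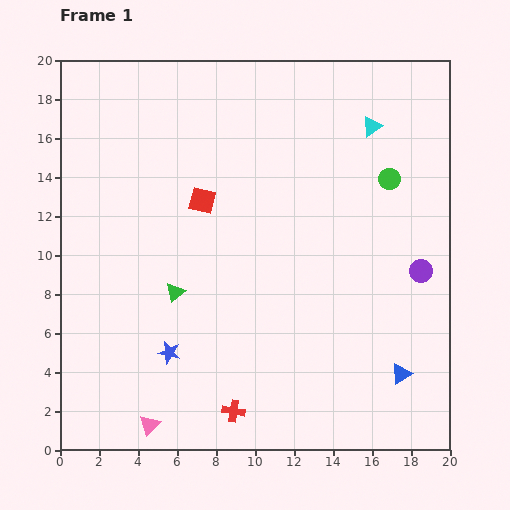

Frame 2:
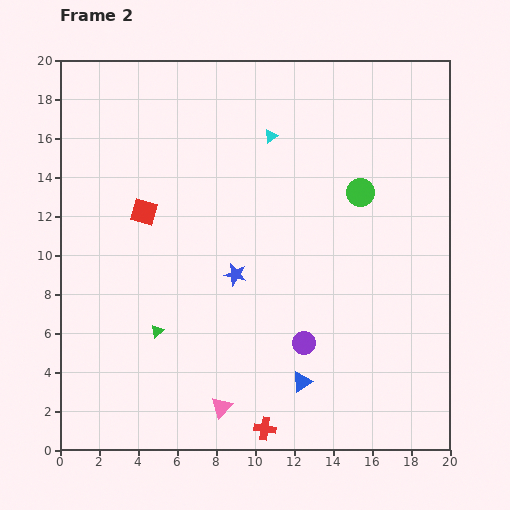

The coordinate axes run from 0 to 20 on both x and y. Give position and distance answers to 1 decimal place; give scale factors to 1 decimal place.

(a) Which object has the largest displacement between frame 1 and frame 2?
the purple circle

(moved 7.0; next 5.2)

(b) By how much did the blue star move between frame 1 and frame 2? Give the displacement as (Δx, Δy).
(3.4, 4.0)

The blue star was at (5.6, 5.0) in frame 1 and (9.0, 9.0) in frame 2.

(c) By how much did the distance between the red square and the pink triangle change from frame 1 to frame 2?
-1.0

Distance in frame 1: 11.8. Distance in frame 2: 10.8.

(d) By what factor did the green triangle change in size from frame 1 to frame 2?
0.7×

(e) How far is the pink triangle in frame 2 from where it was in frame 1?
3.8

The pink triangle moved from (4.6, 1.3) to (8.3, 2.2), a distance of √(3.7² + 0.9²) ≈ 3.8.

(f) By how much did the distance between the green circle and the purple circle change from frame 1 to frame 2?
+3.2

Distance in frame 1: 5.0. Distance in frame 2: 8.2.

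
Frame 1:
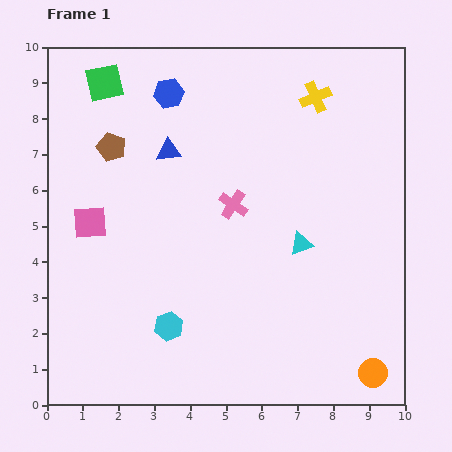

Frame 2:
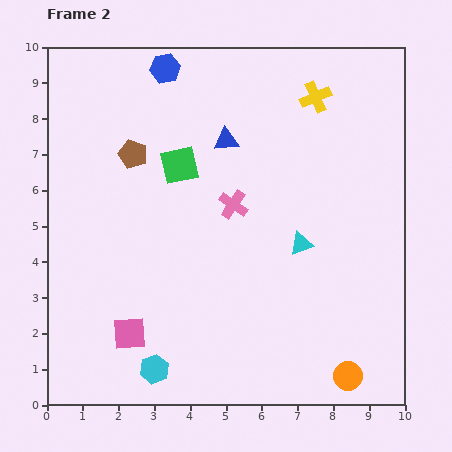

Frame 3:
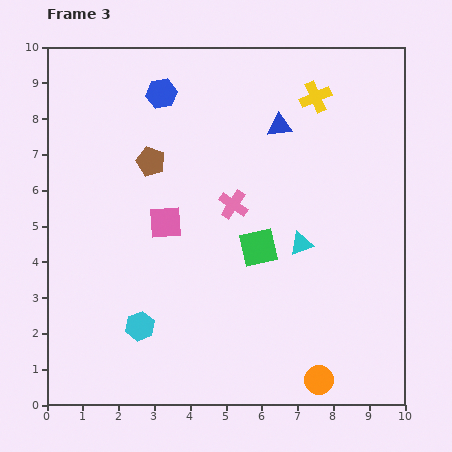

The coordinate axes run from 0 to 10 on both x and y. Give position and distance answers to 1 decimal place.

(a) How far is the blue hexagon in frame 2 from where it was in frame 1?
0.7

The blue hexagon moved from (3.4, 8.7) to (3.3, 9.4), a distance of √(0.1² + 0.7²) ≈ 0.7.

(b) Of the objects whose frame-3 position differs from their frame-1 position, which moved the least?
the blue hexagon

(moved 0.2)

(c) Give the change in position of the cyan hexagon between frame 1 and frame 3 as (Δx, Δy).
(-0.8, 0.0)

The cyan hexagon was at (3.4, 2.2) in frame 1 and (2.6, 2.2) in frame 3.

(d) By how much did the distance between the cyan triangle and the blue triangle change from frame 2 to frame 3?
-0.2

Distance in frame 2: 3.6. Distance in frame 3: 3.4.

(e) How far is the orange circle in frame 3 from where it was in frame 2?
0.8

The orange circle moved from (8.4, 0.8) to (7.6, 0.7), a distance of √(0.8² + 0.1²) ≈ 0.8.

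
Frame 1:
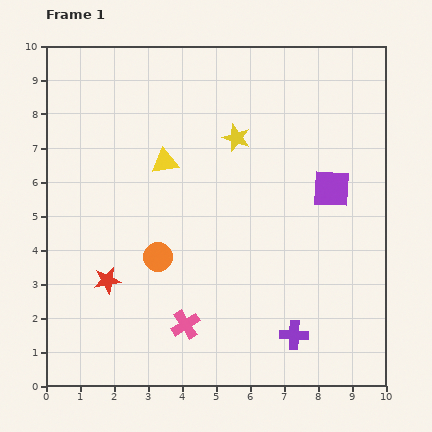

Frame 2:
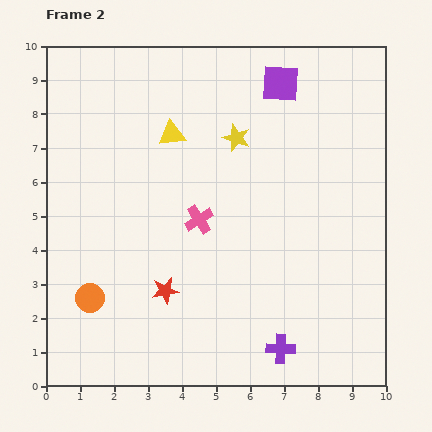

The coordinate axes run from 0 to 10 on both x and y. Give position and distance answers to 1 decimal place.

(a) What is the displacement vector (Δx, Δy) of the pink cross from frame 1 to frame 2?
(0.4, 3.1)

The pink cross was at (4.1, 1.8) in frame 1 and (4.5, 4.9) in frame 2.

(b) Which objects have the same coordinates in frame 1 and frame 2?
the yellow star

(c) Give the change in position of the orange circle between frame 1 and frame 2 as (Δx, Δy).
(-2.0, -1.2)

The orange circle was at (3.3, 3.8) in frame 1 and (1.3, 2.6) in frame 2.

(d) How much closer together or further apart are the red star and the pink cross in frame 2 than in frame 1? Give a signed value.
-0.3

Distance in frame 1: 2.6. Distance in frame 2: 2.3.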